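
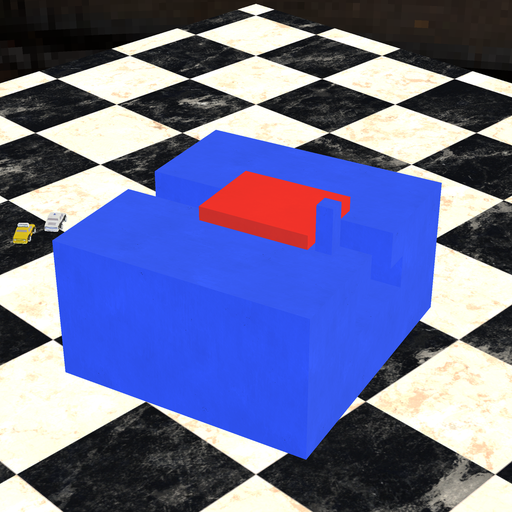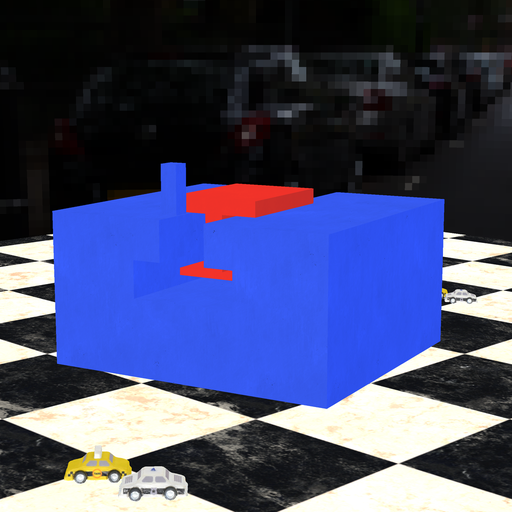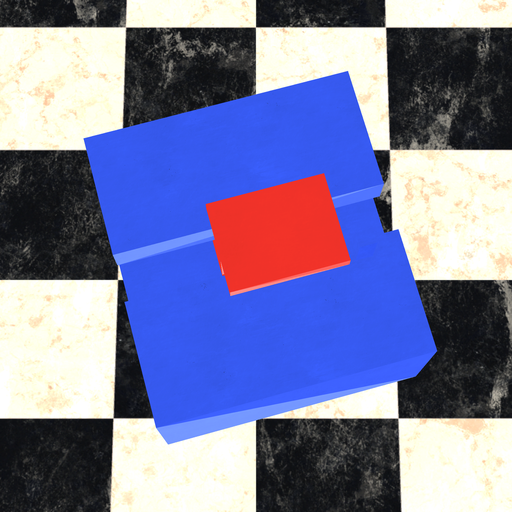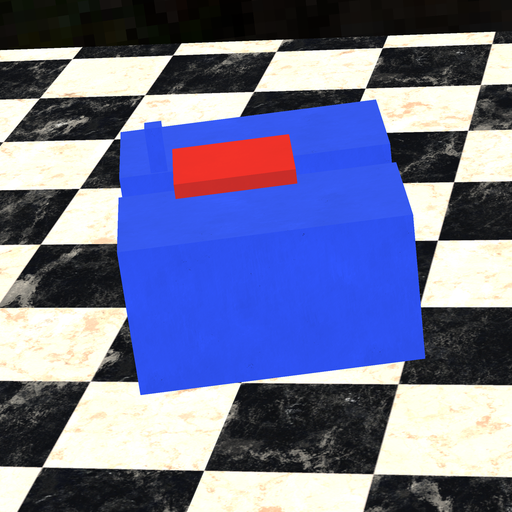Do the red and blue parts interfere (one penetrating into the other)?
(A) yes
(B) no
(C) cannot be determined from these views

(B) no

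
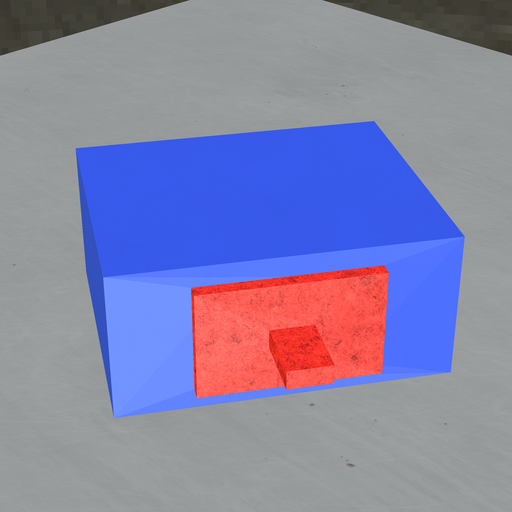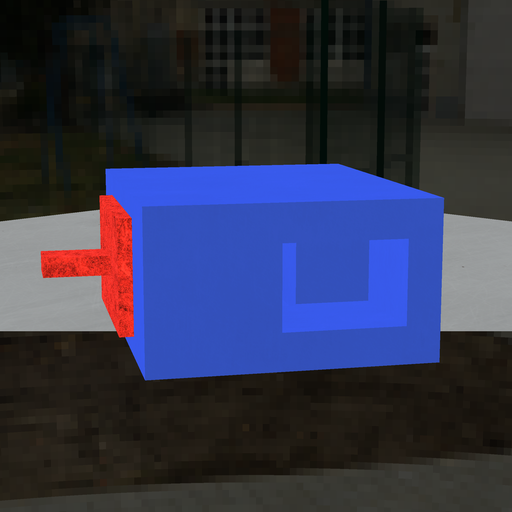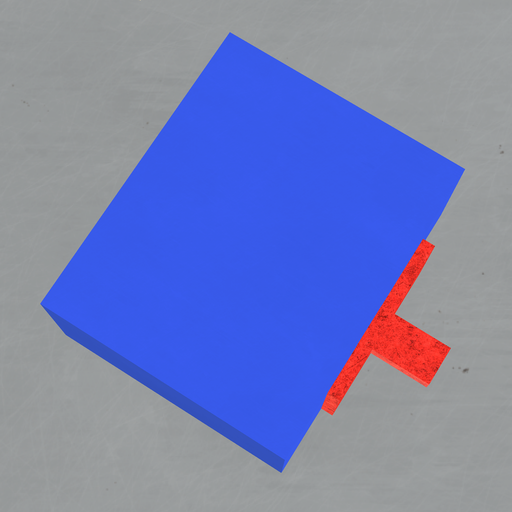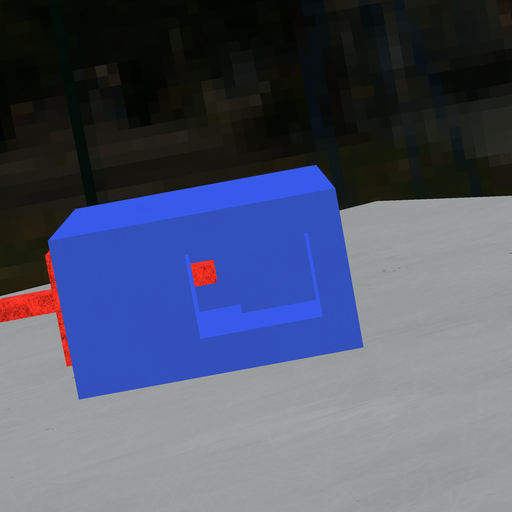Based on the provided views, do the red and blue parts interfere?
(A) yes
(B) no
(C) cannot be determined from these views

(B) no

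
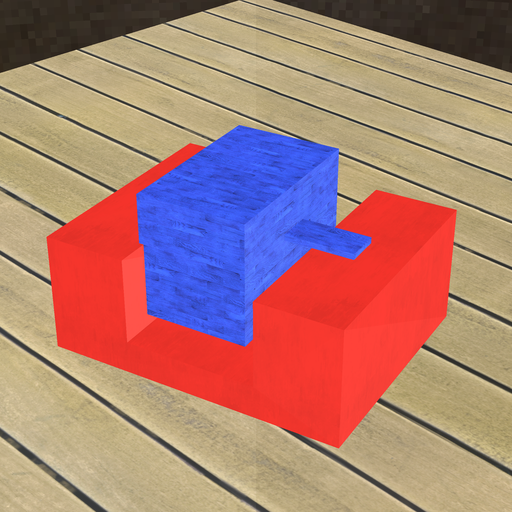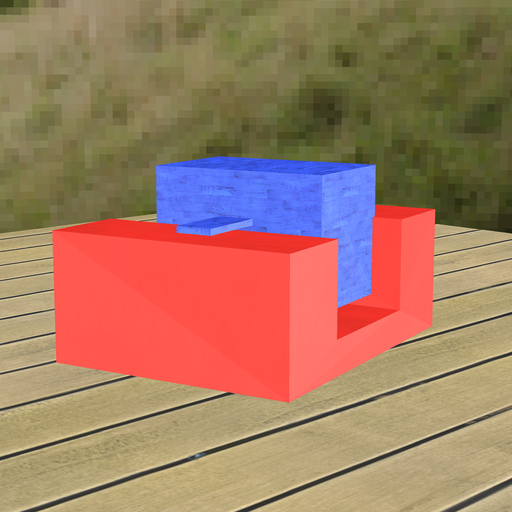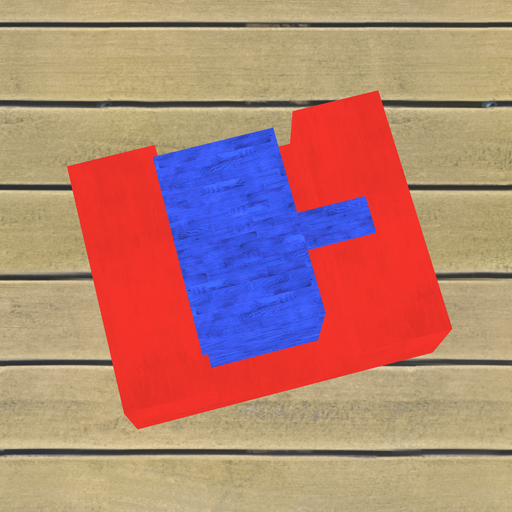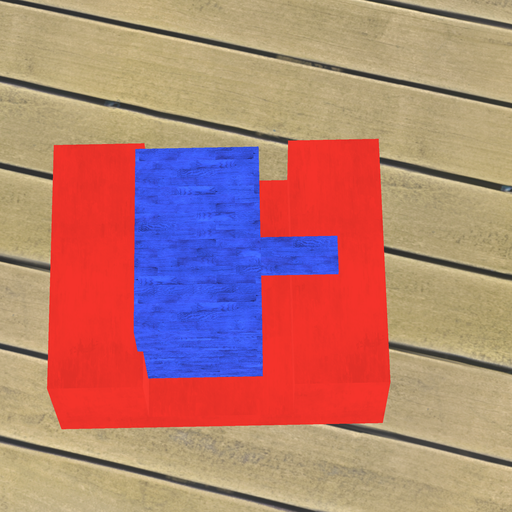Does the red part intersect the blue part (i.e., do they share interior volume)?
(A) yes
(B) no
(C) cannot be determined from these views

(A) yes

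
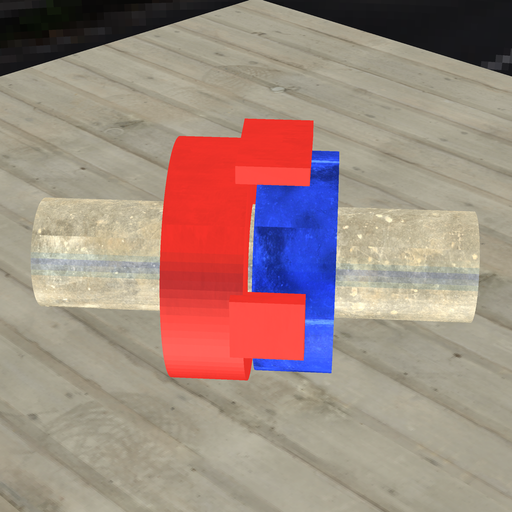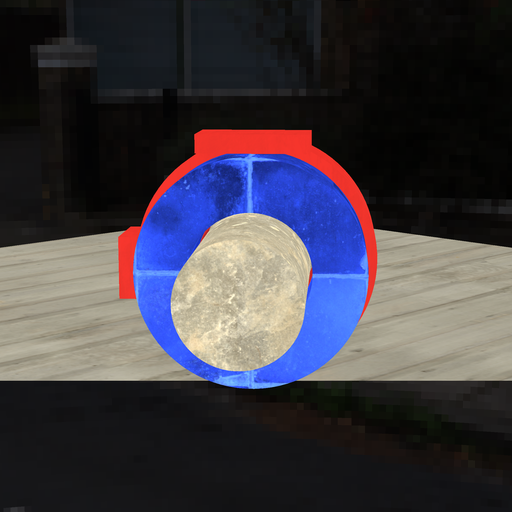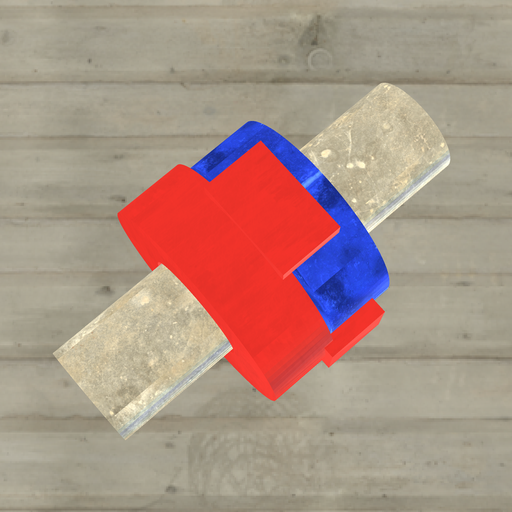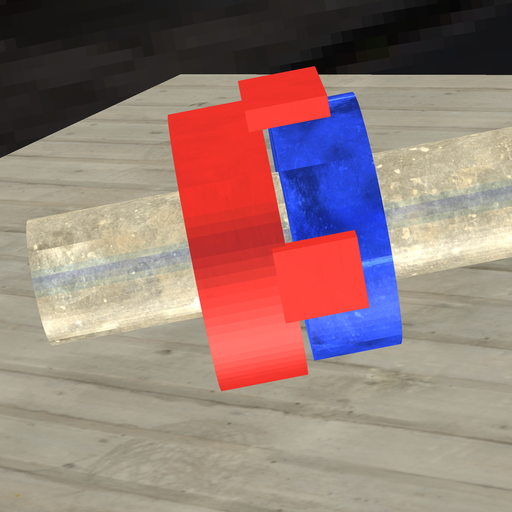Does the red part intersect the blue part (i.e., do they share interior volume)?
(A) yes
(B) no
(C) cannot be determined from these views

(B) no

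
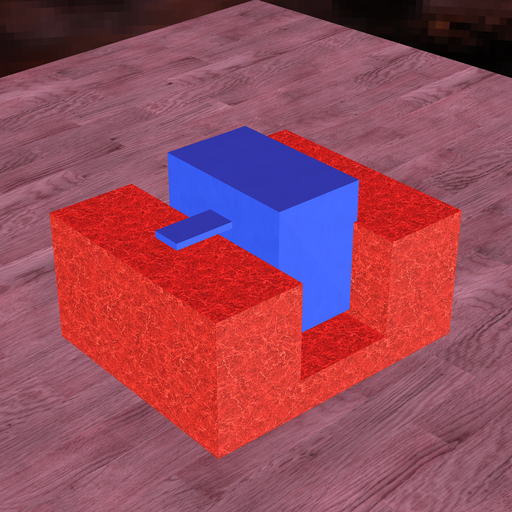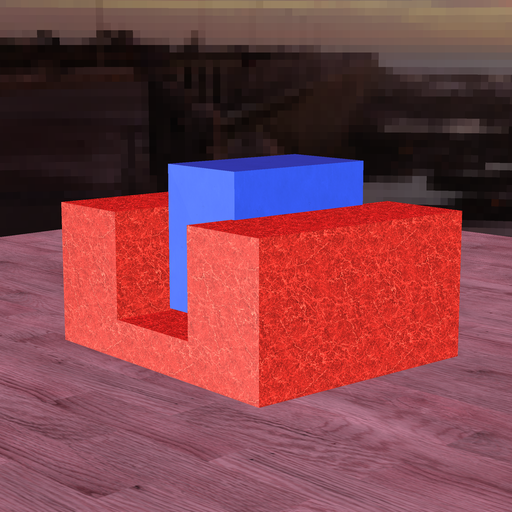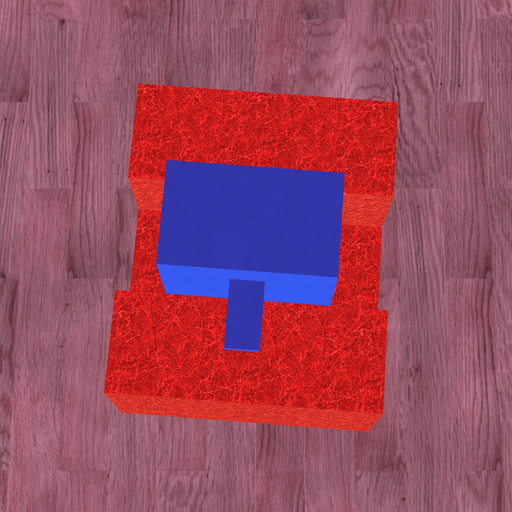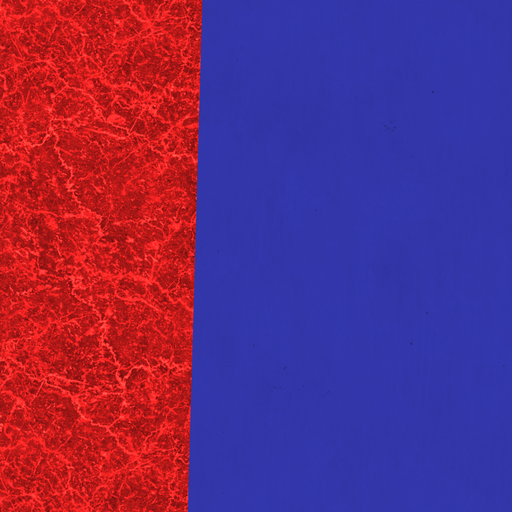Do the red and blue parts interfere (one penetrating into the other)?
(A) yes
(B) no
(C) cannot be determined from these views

(A) yes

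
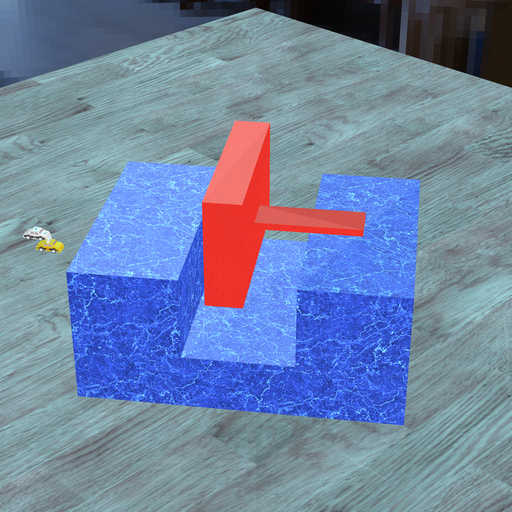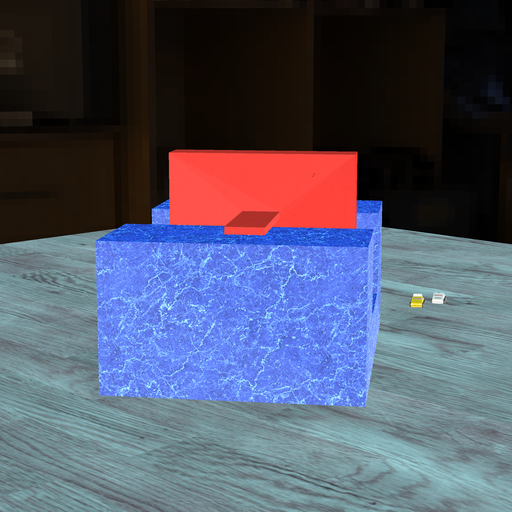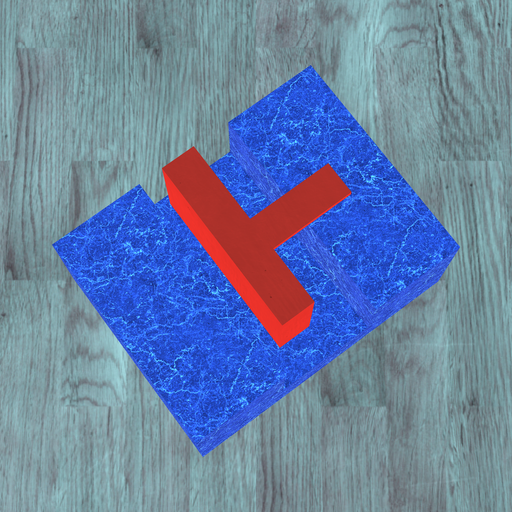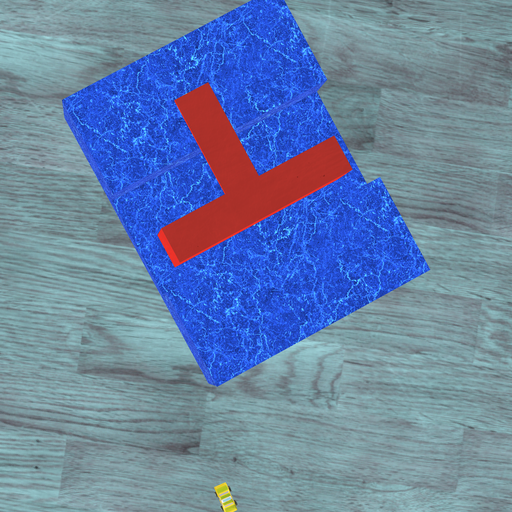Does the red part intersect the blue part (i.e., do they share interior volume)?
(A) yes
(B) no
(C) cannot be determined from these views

(B) no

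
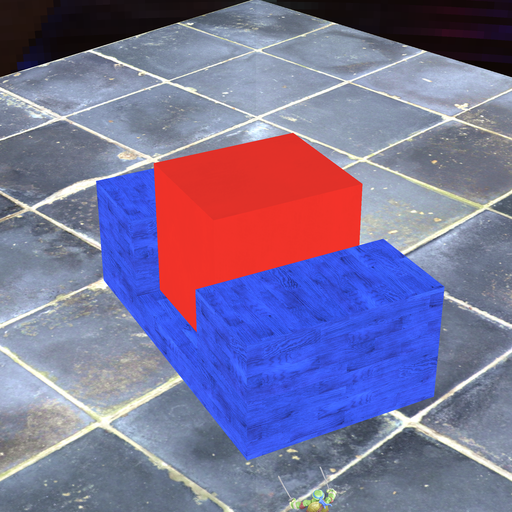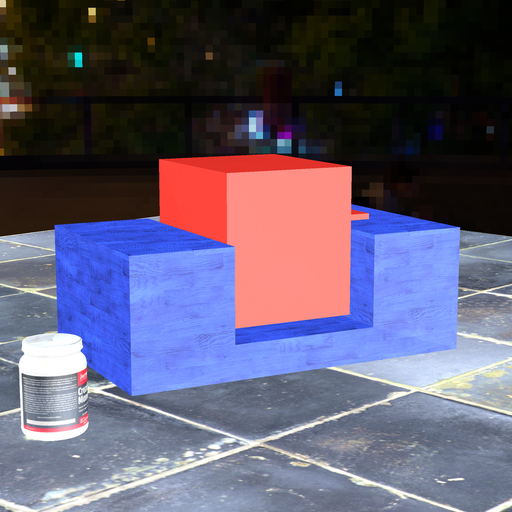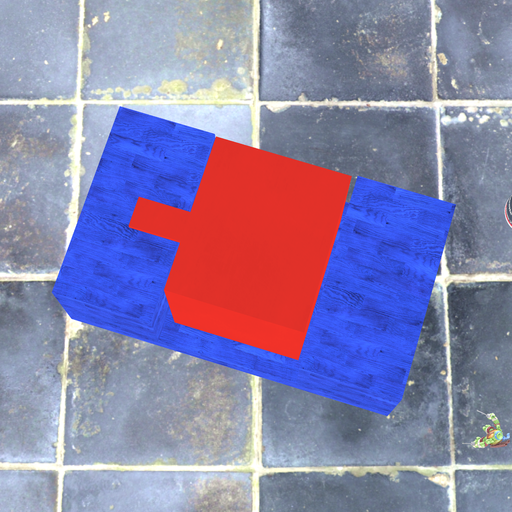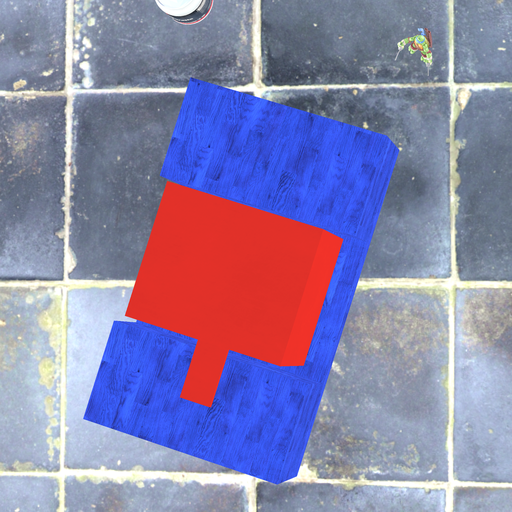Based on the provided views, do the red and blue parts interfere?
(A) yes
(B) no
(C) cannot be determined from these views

(B) no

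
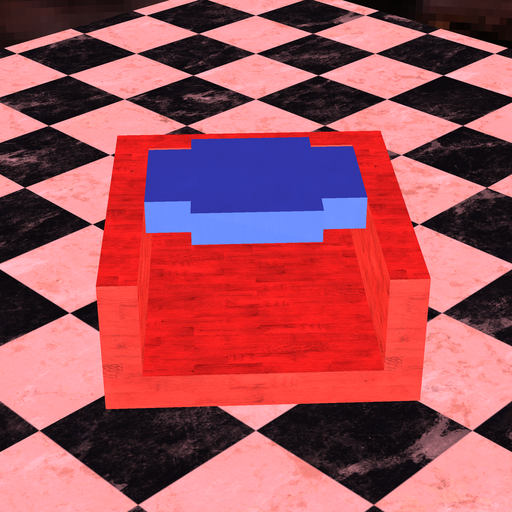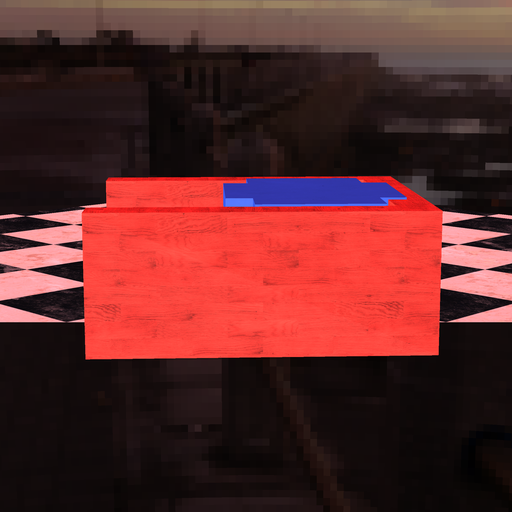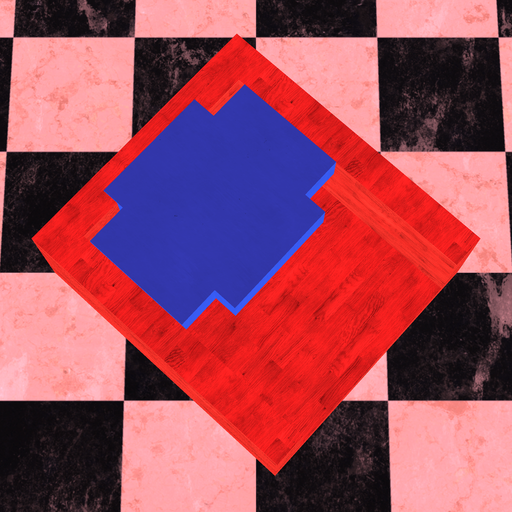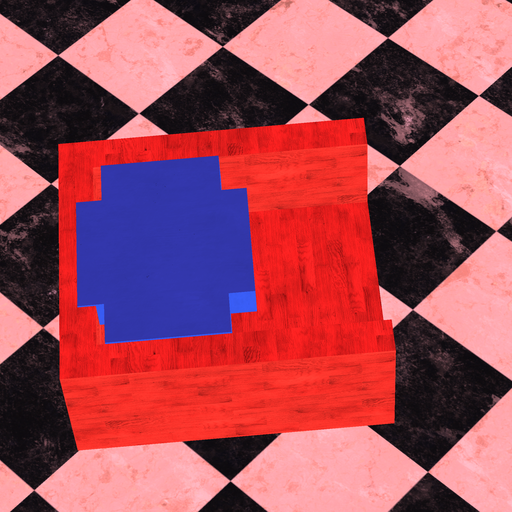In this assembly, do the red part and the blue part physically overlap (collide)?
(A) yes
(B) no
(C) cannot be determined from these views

(A) yes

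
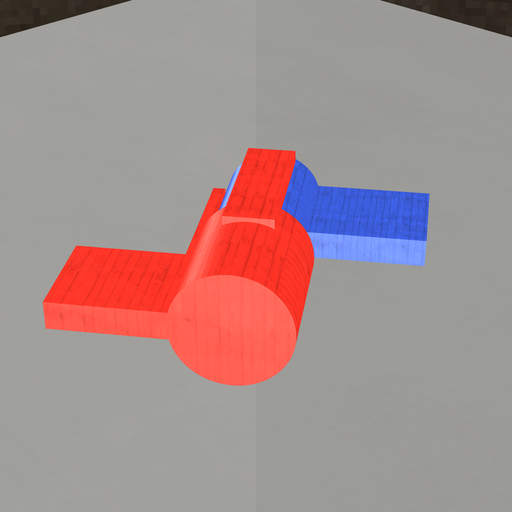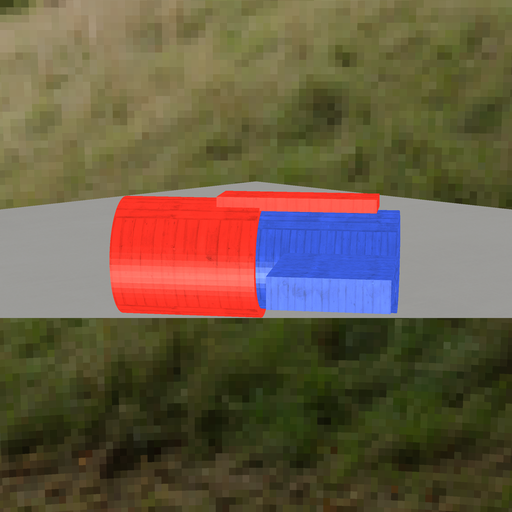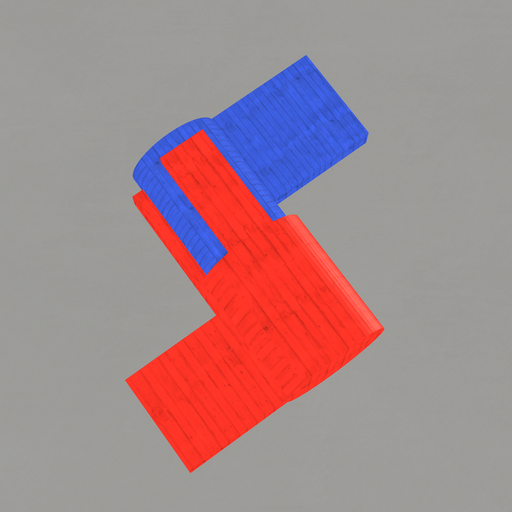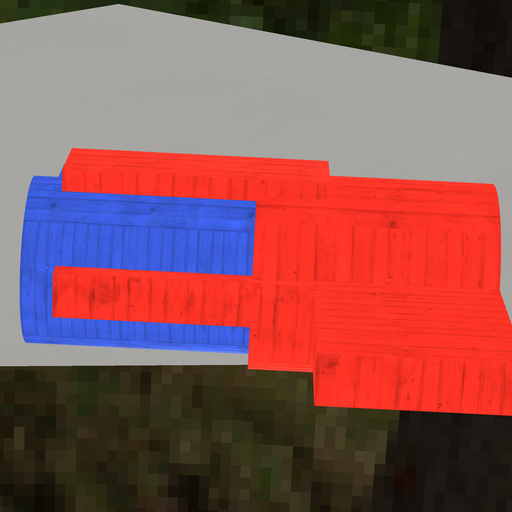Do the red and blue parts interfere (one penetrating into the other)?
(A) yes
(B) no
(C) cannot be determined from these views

(A) yes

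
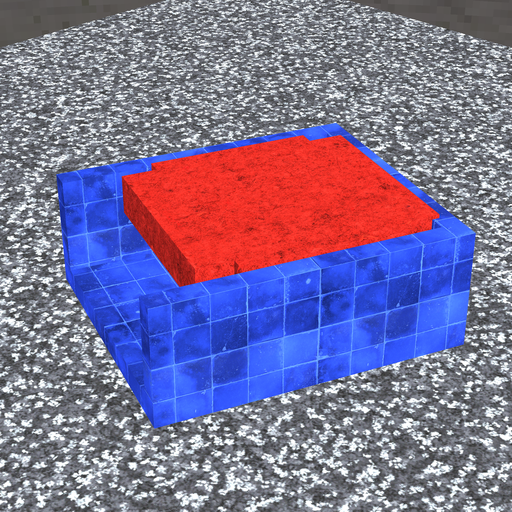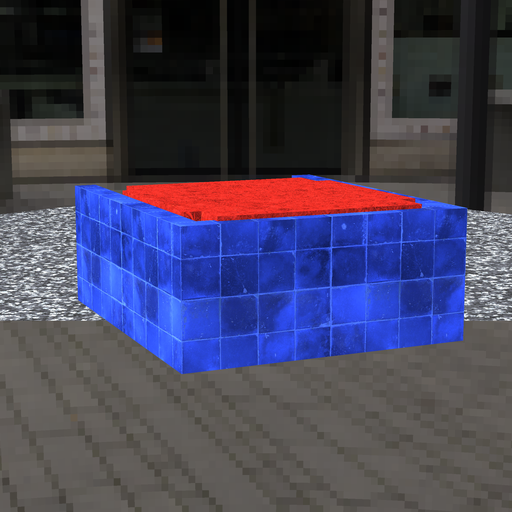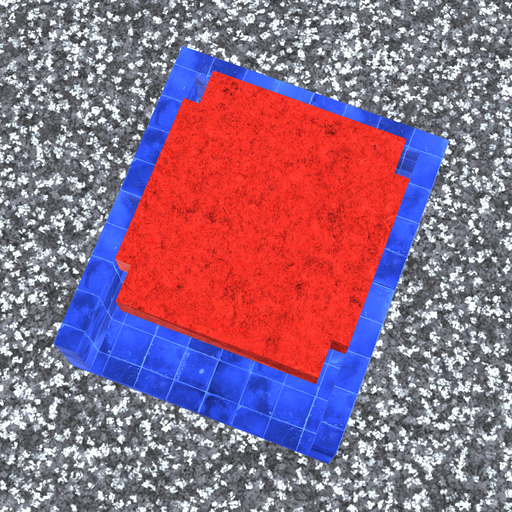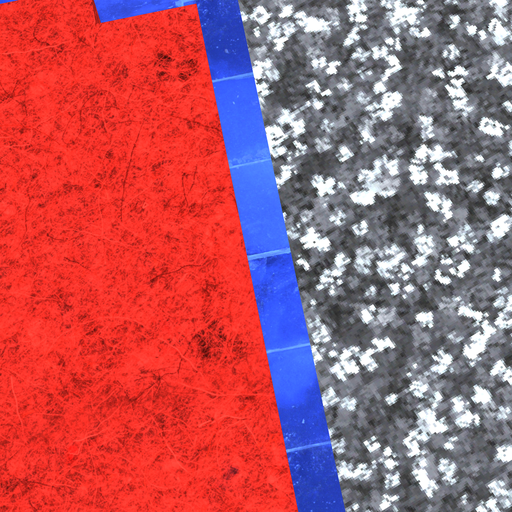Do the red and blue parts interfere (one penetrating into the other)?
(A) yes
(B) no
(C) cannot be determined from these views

(A) yes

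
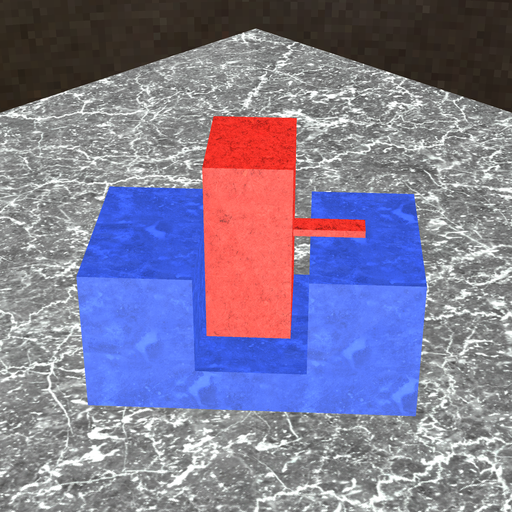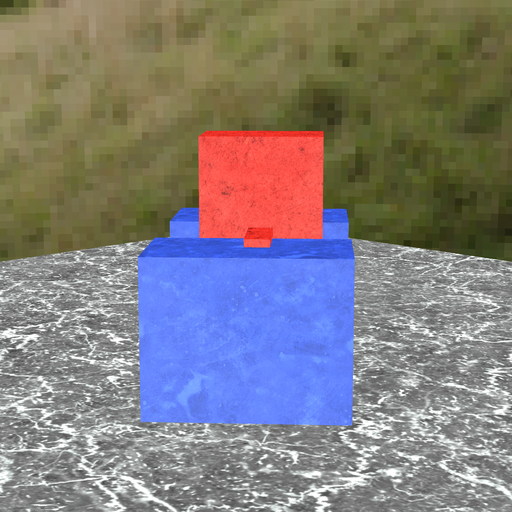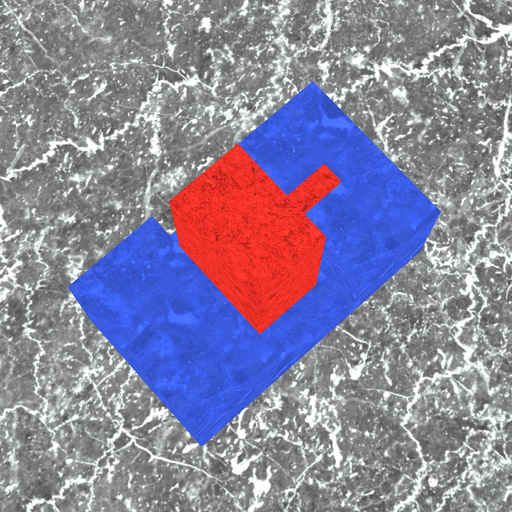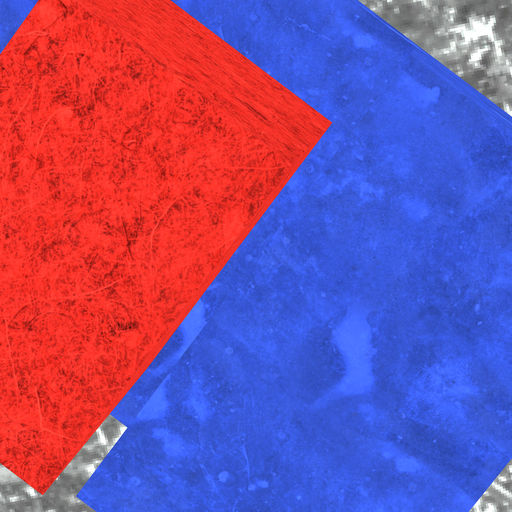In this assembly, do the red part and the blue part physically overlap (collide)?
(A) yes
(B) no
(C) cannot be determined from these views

(B) no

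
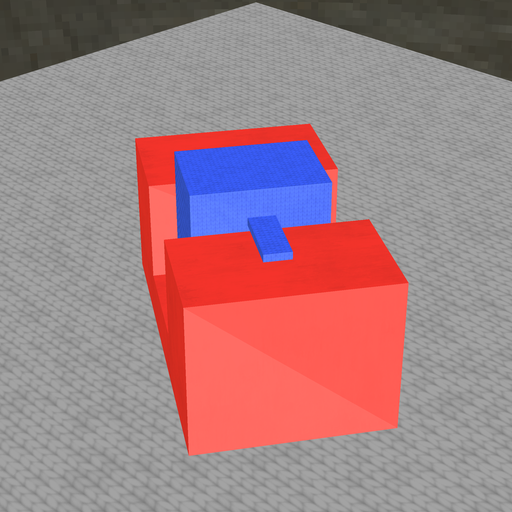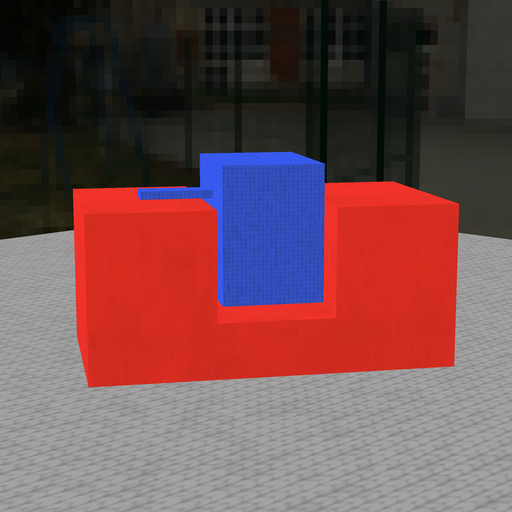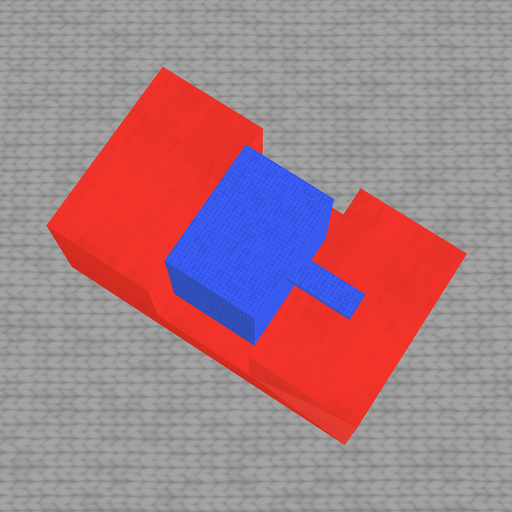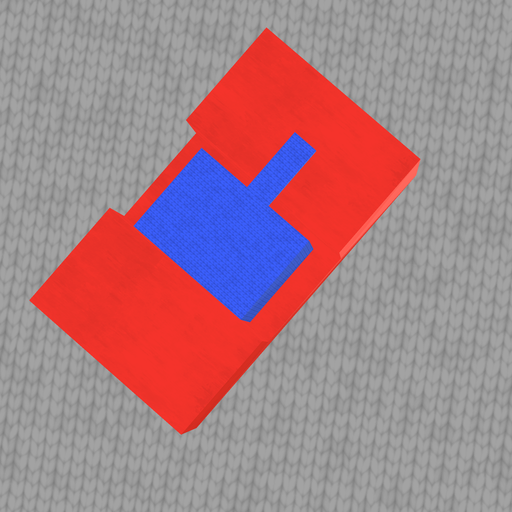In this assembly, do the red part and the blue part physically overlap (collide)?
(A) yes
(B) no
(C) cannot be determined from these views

(B) no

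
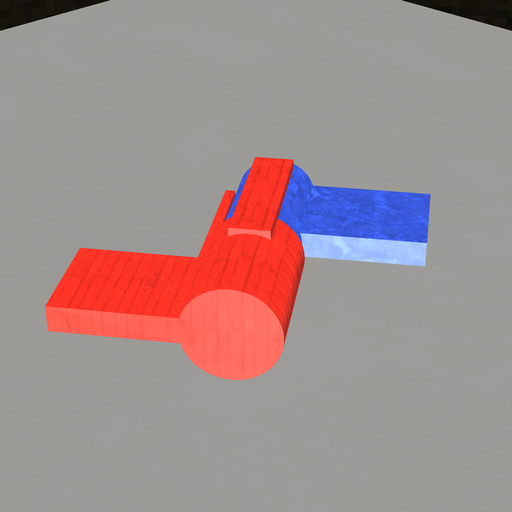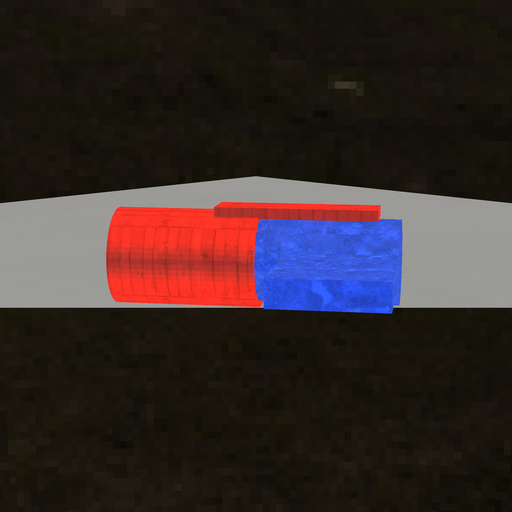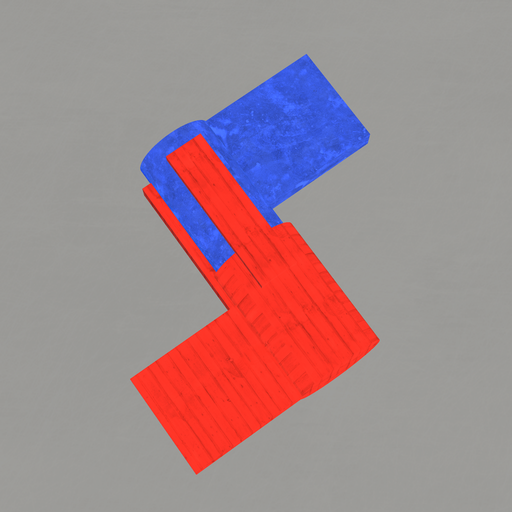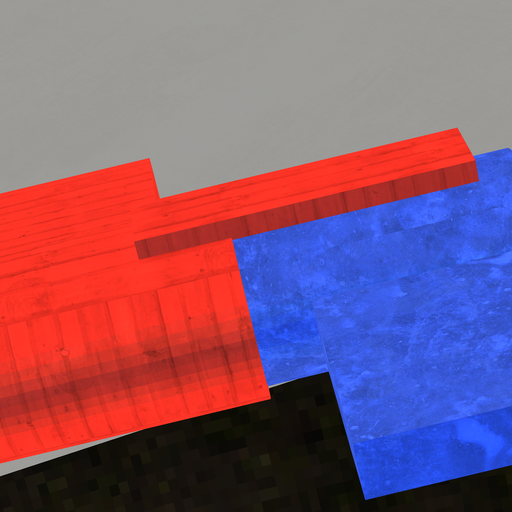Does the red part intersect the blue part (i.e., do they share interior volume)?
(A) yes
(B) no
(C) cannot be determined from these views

(A) yes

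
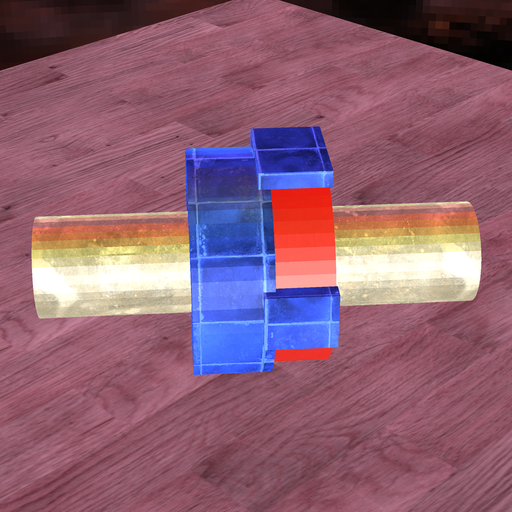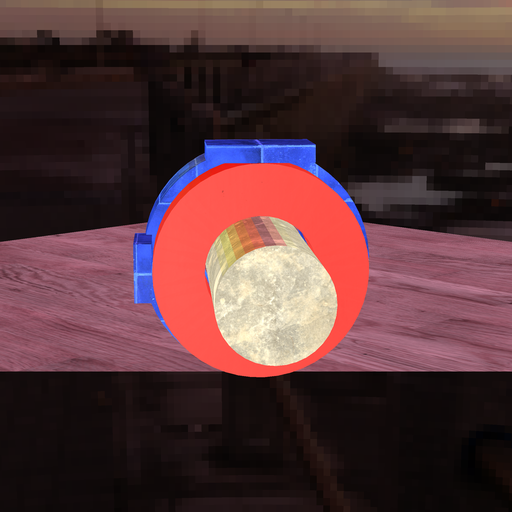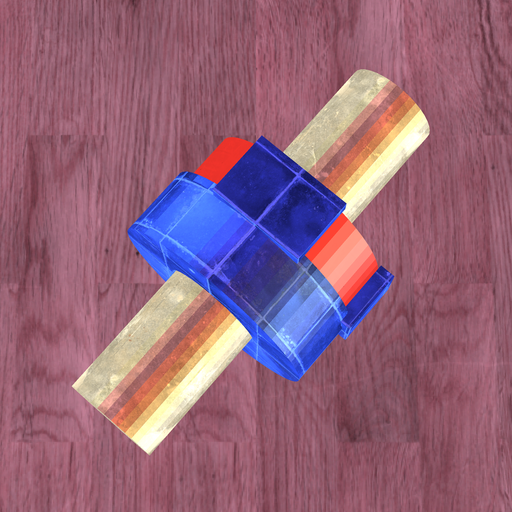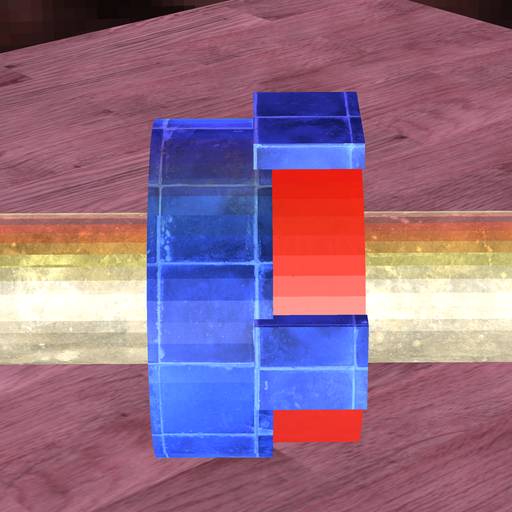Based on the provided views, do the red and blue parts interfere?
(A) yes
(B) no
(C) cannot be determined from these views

(A) yes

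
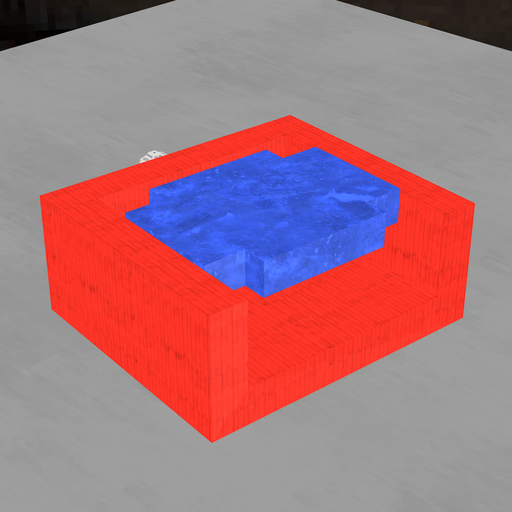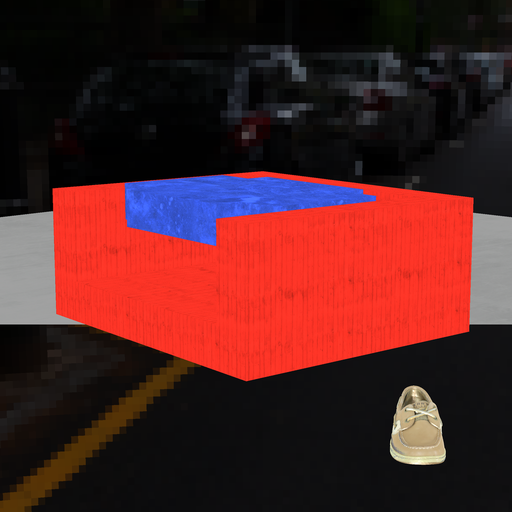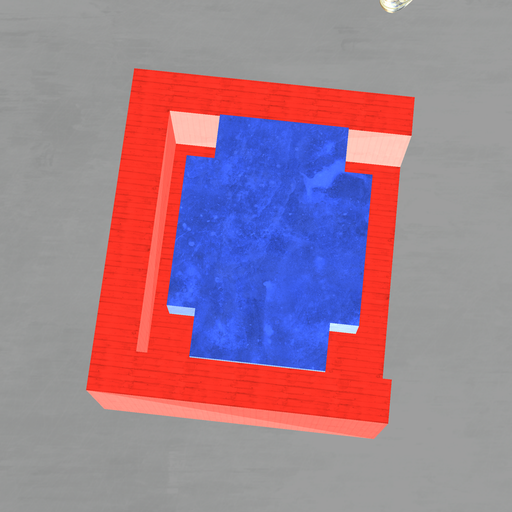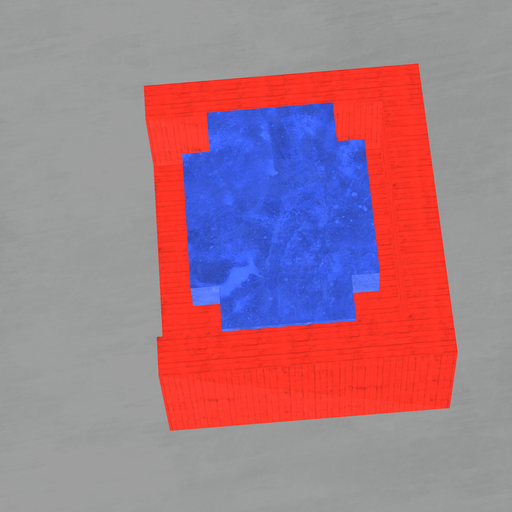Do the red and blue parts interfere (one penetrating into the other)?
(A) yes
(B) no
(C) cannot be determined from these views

(B) no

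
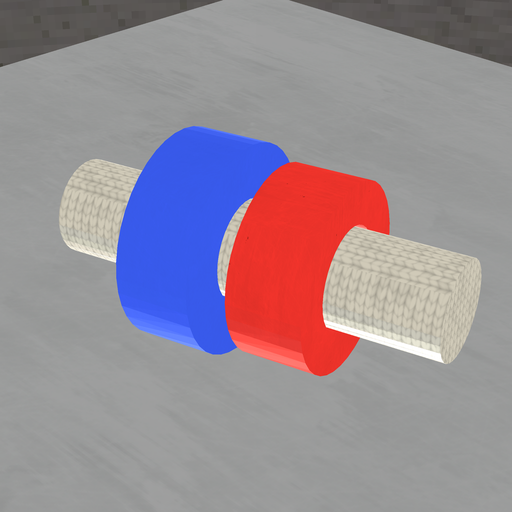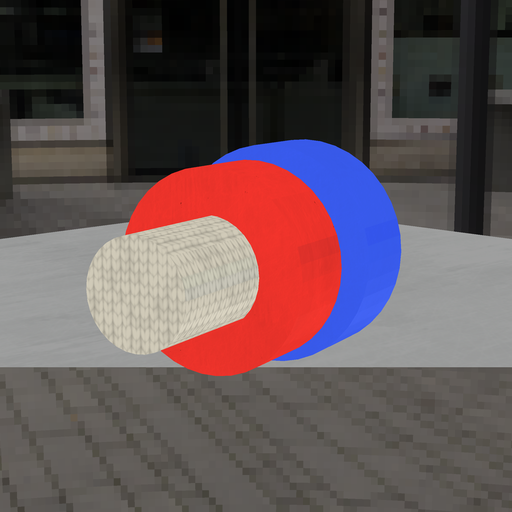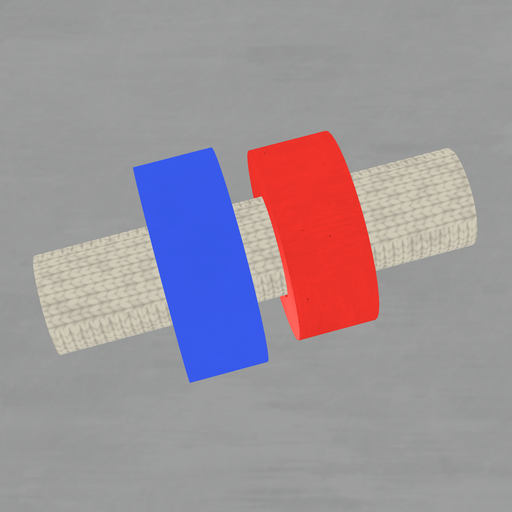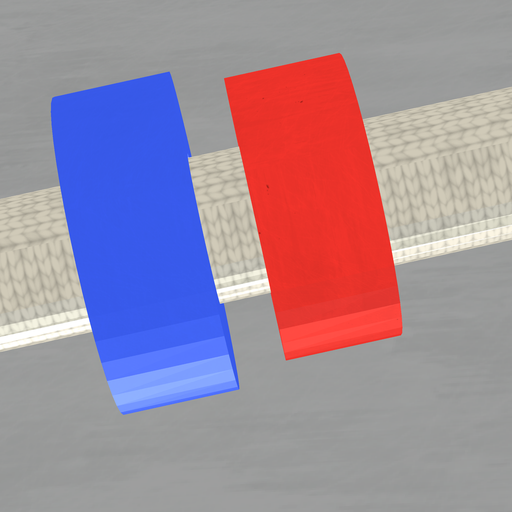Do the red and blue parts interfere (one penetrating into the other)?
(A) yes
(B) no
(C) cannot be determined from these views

(B) no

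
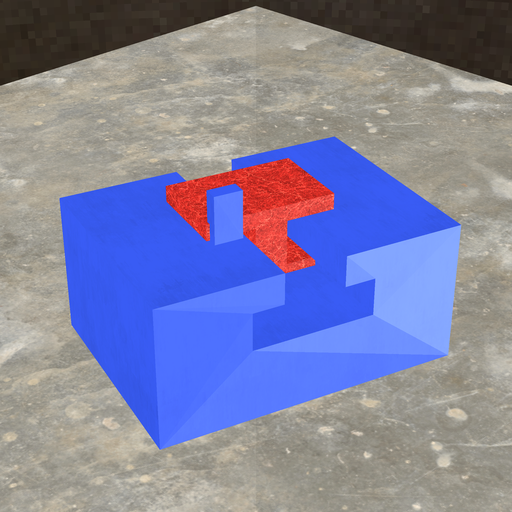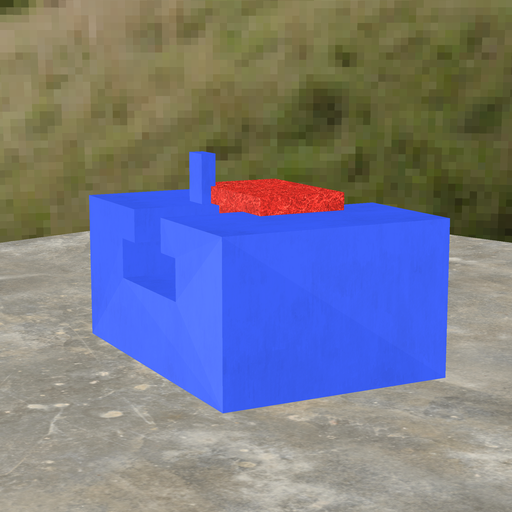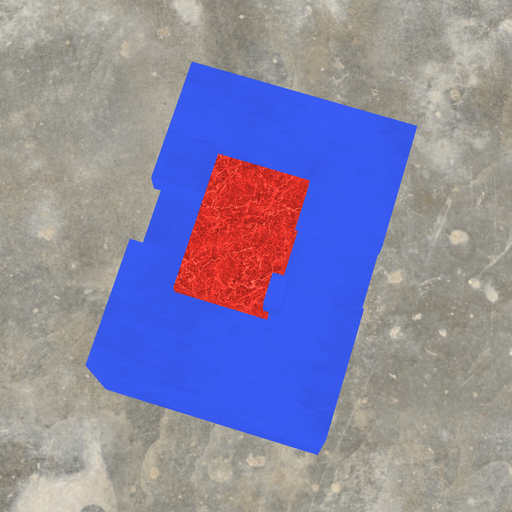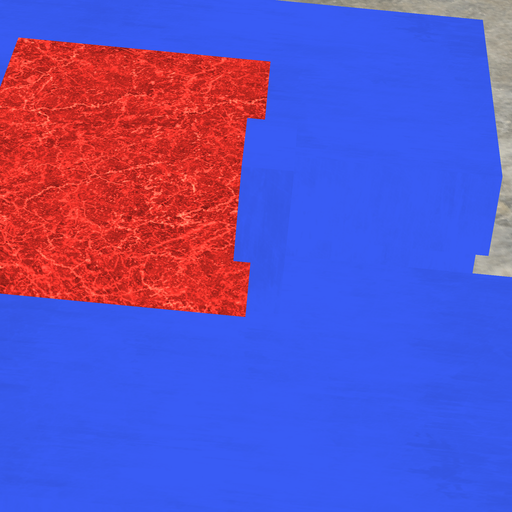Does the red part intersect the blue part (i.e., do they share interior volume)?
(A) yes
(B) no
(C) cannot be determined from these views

(A) yes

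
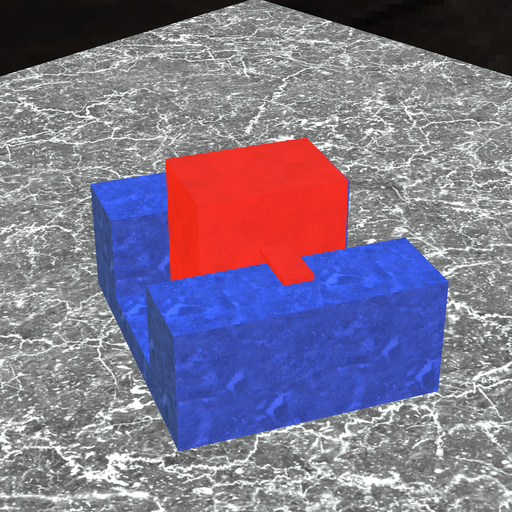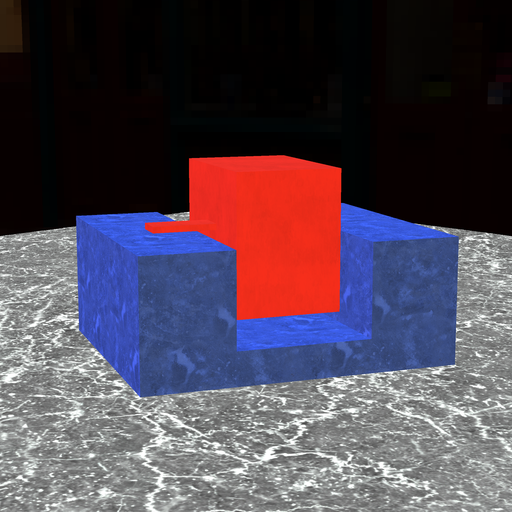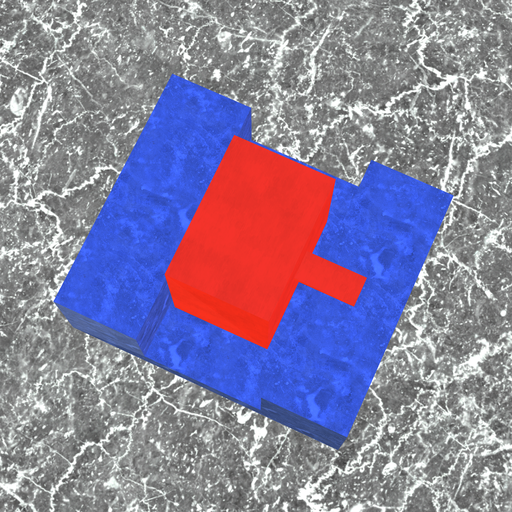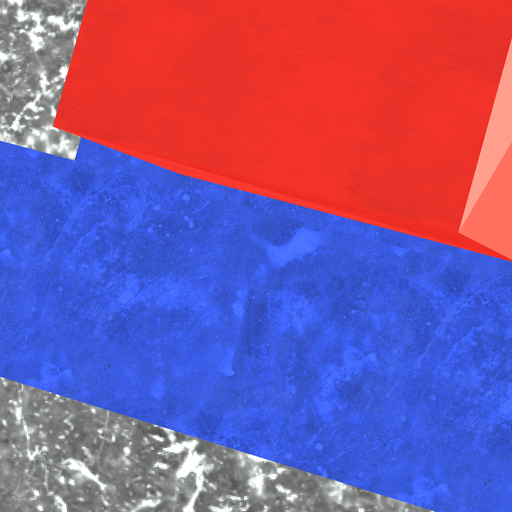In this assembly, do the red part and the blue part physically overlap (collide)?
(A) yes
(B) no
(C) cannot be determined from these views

(B) no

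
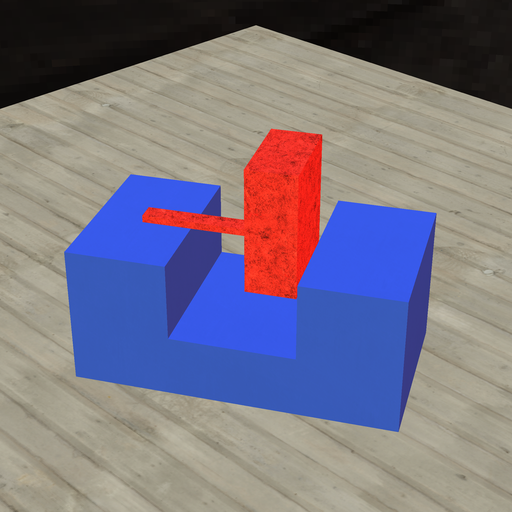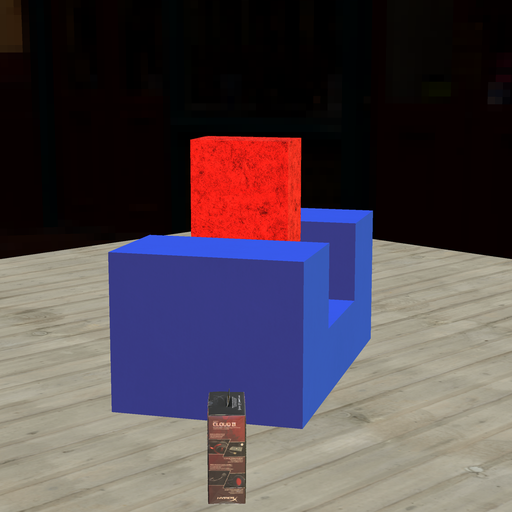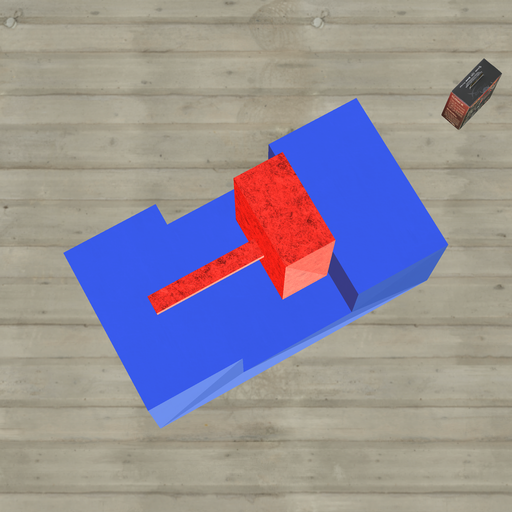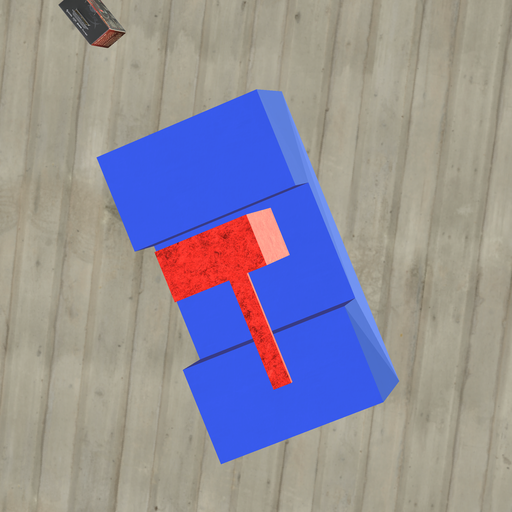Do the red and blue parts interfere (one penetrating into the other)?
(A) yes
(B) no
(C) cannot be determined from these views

(B) no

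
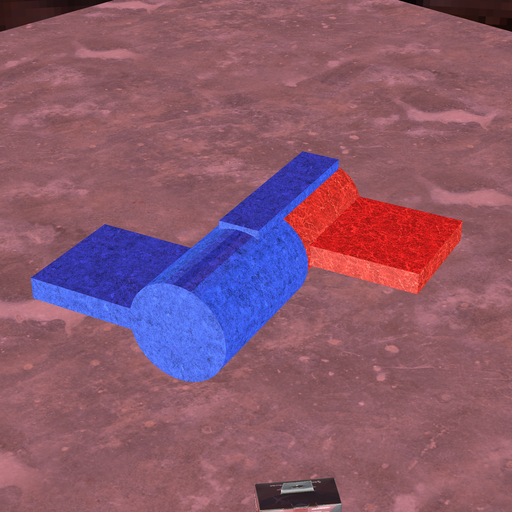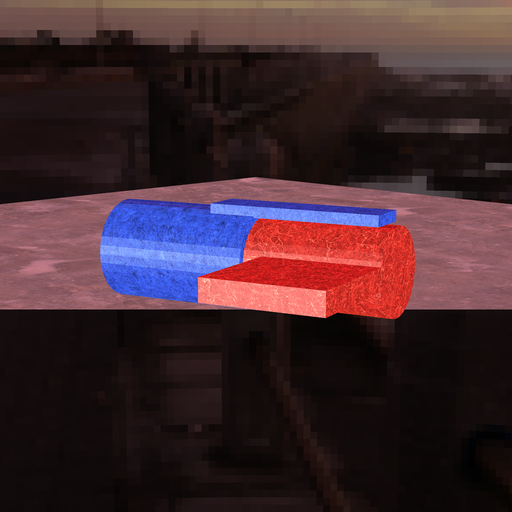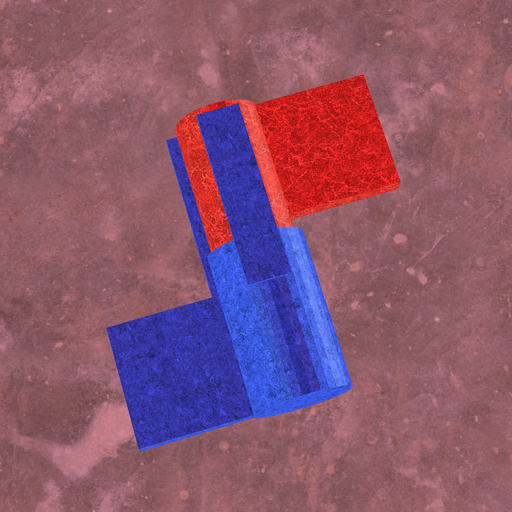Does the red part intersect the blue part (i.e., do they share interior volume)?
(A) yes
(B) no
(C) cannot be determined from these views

(A) yes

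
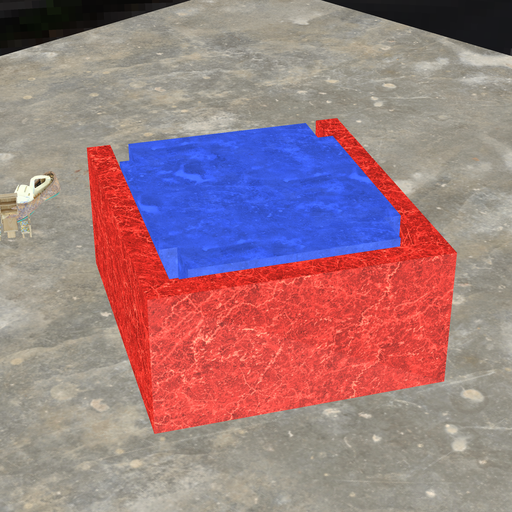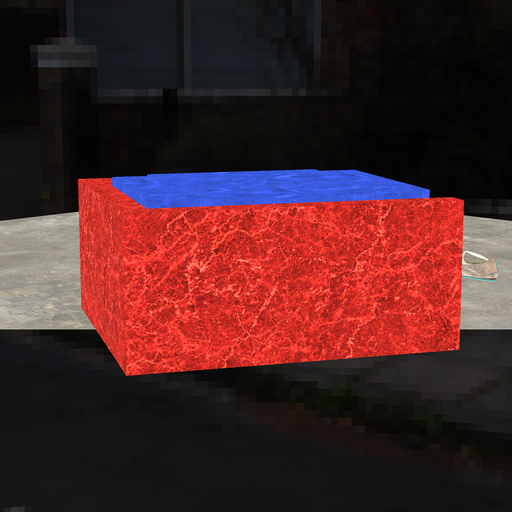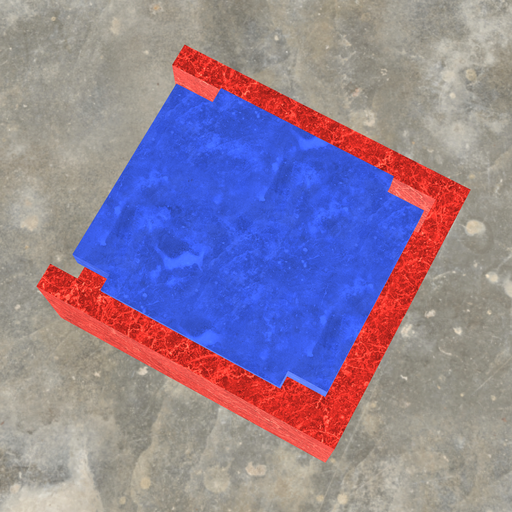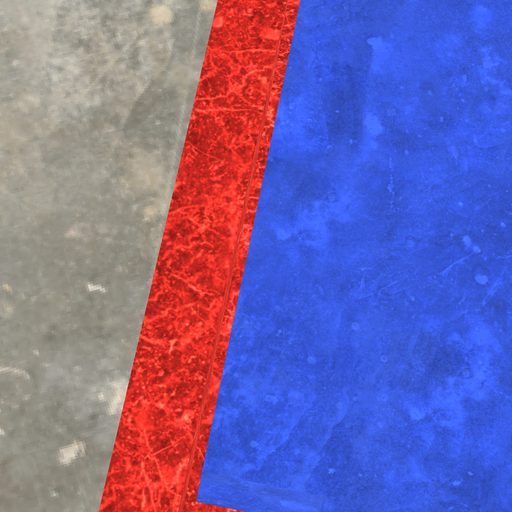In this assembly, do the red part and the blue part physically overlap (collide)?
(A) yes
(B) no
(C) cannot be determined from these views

(B) no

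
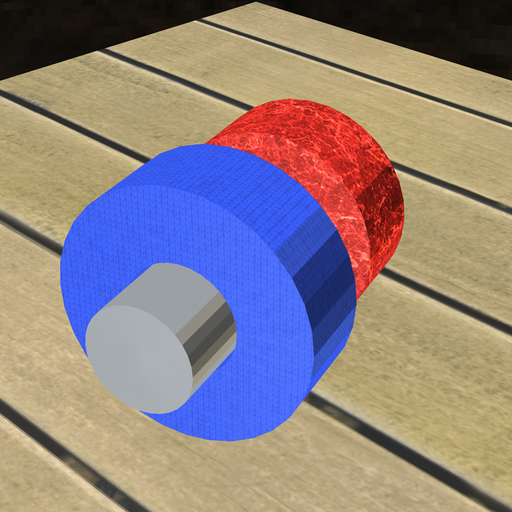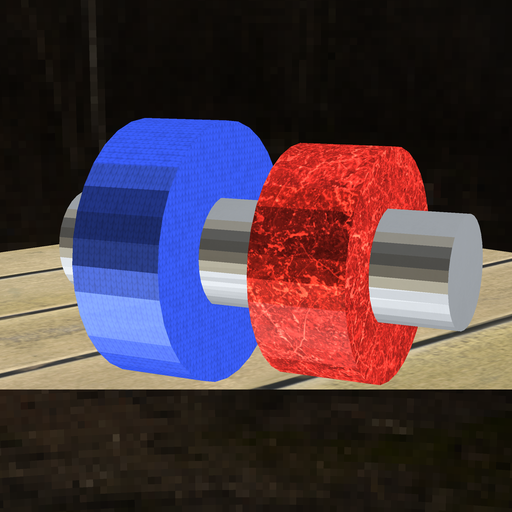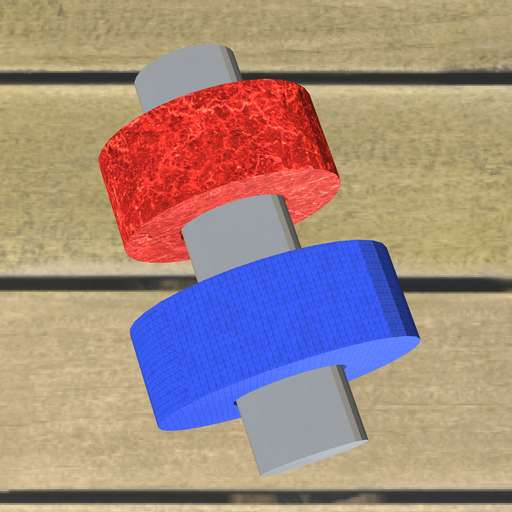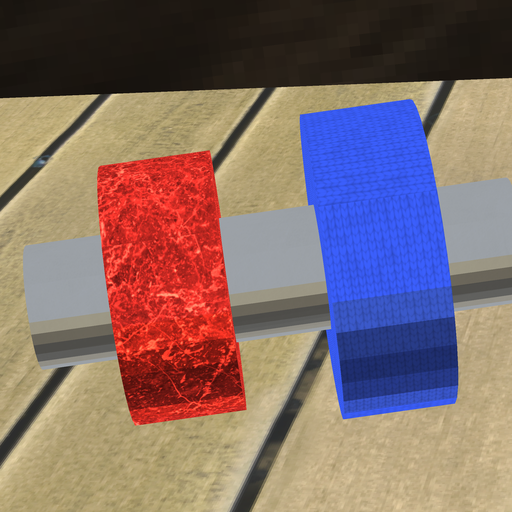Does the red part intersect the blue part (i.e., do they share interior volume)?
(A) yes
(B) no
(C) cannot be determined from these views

(B) no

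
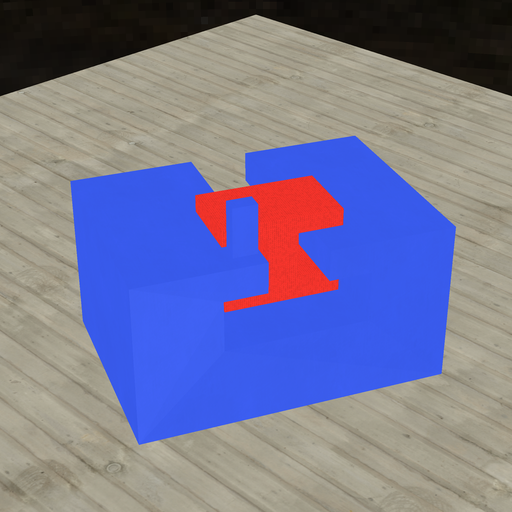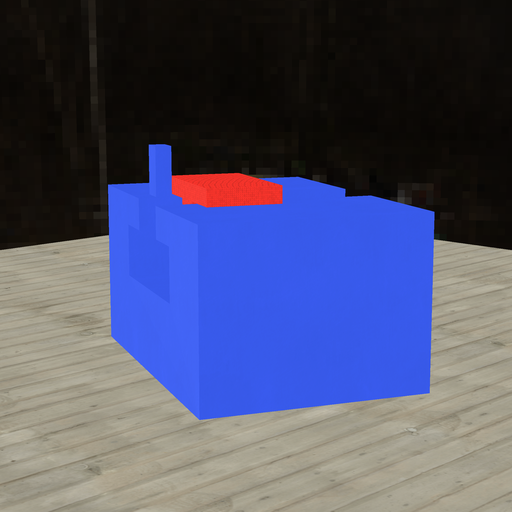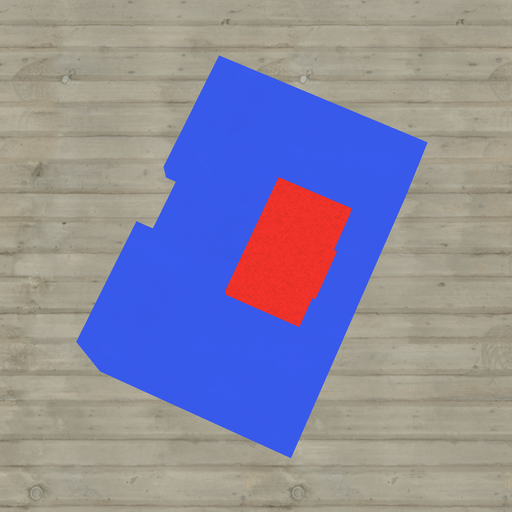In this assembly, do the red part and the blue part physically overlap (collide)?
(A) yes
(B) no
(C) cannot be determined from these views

(B) no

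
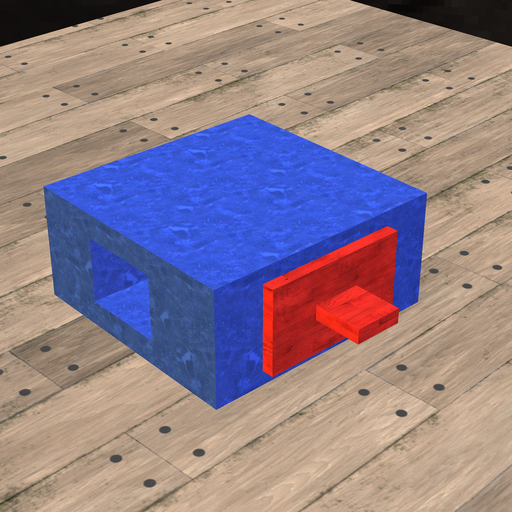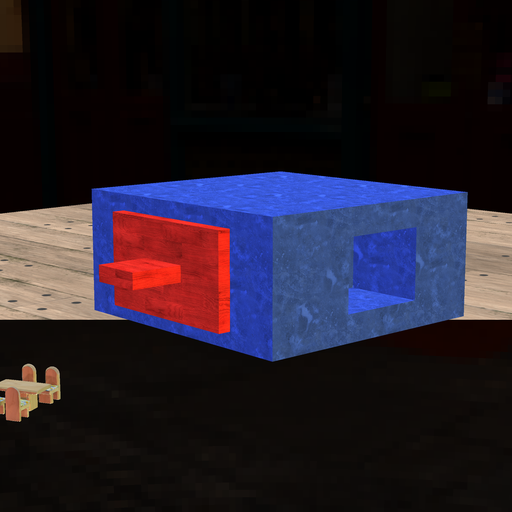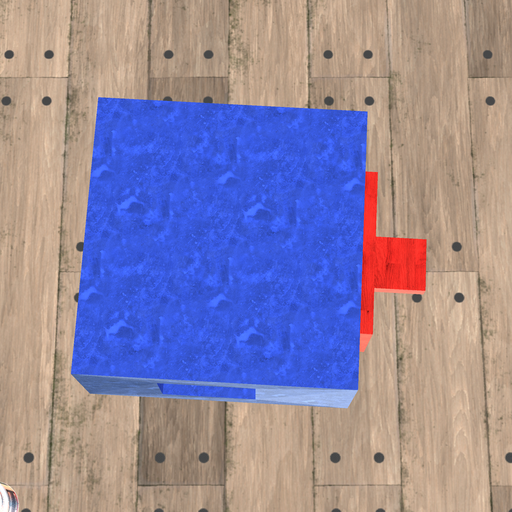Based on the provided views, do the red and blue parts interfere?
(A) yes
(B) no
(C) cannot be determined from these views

(C) cannot be determined from these views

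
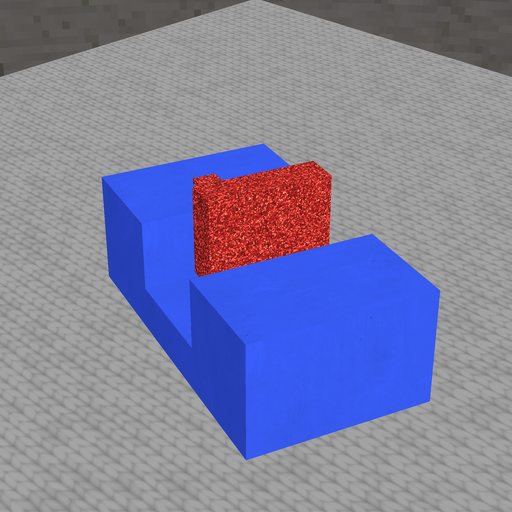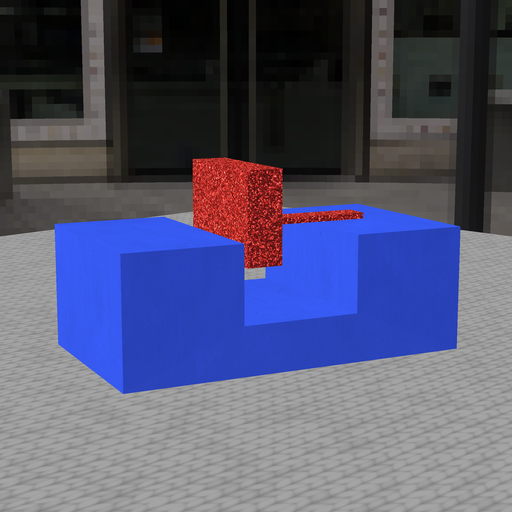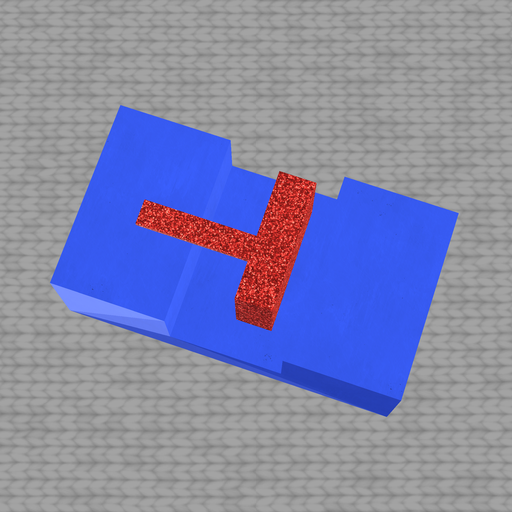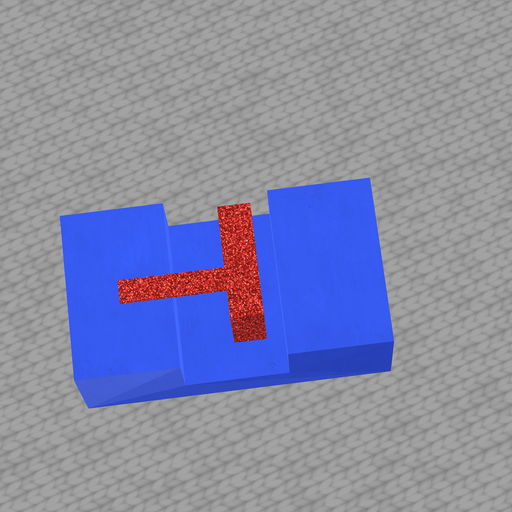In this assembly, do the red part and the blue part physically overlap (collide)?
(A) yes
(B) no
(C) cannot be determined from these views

(B) no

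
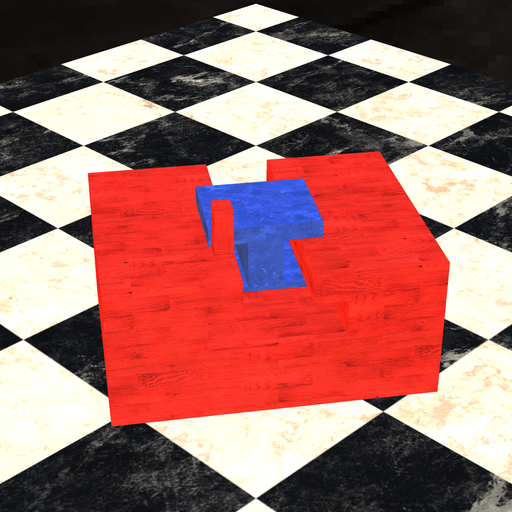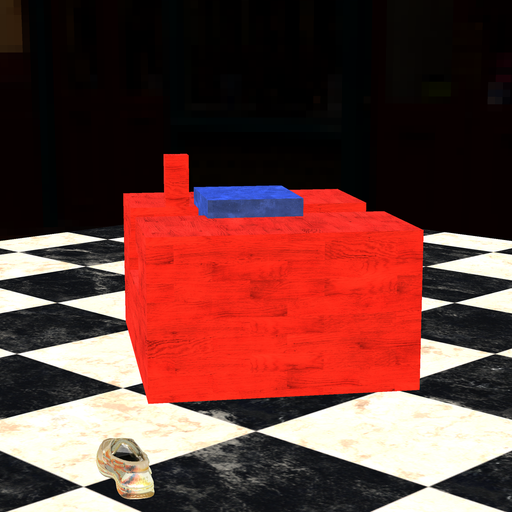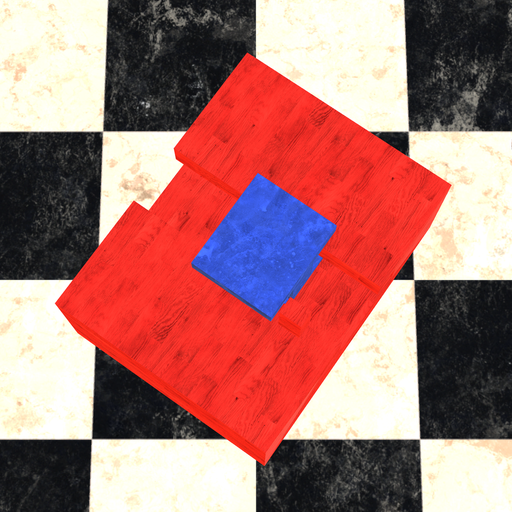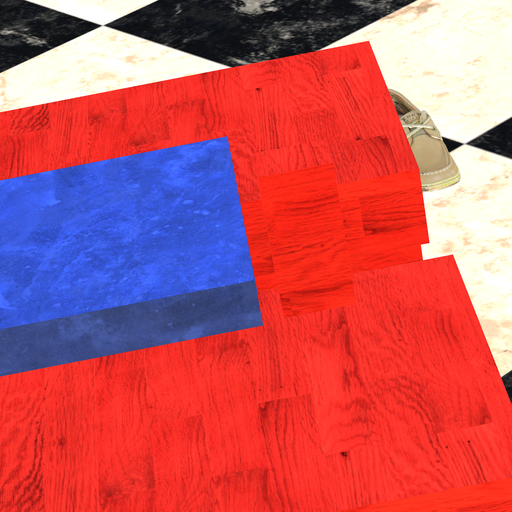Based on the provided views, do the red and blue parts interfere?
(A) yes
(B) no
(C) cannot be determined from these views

(B) no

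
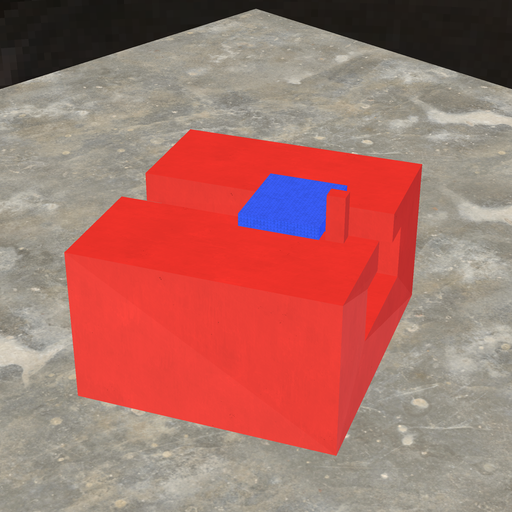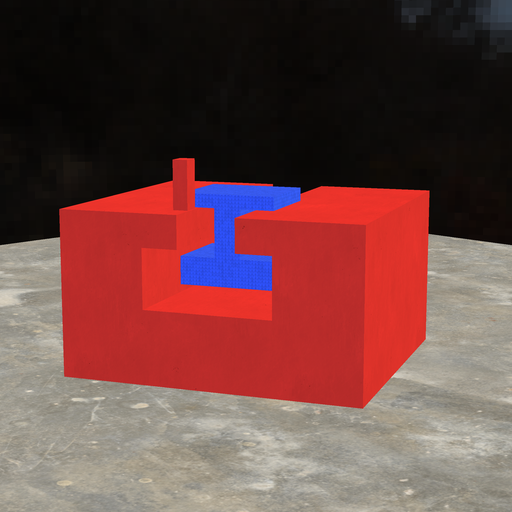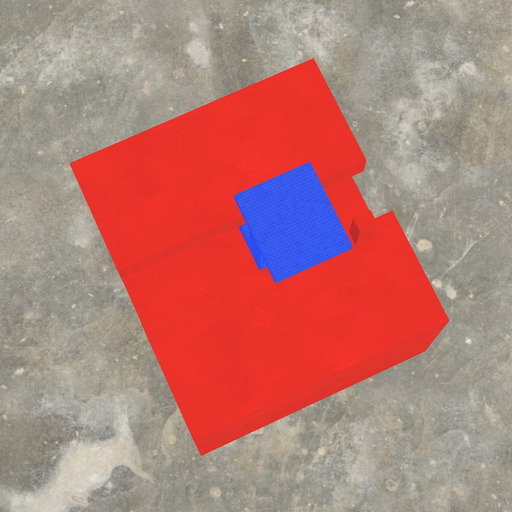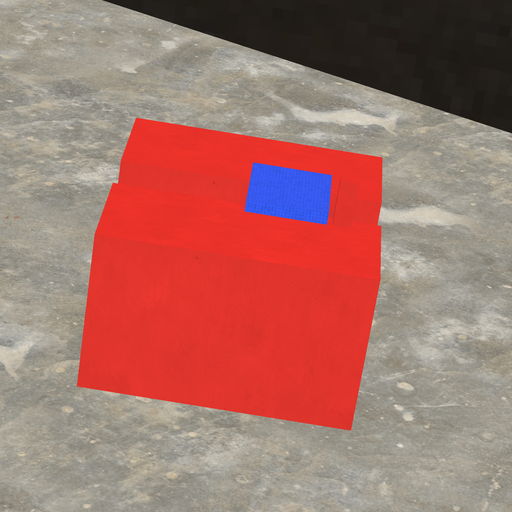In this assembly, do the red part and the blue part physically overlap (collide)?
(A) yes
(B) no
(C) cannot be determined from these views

(B) no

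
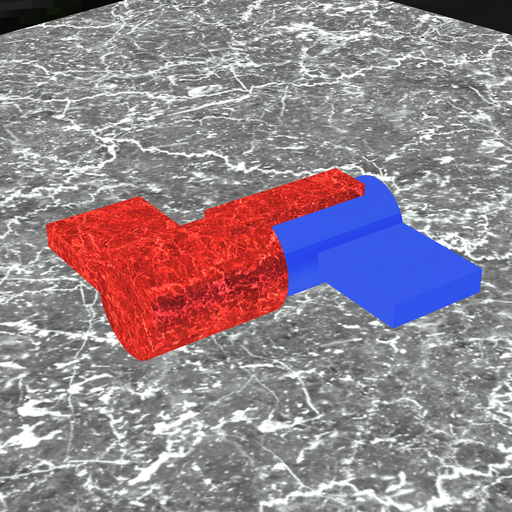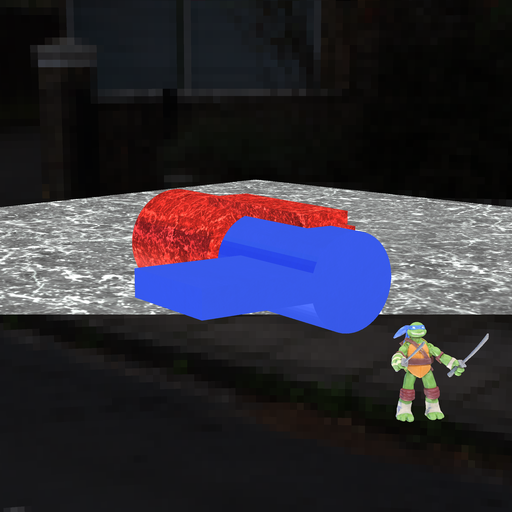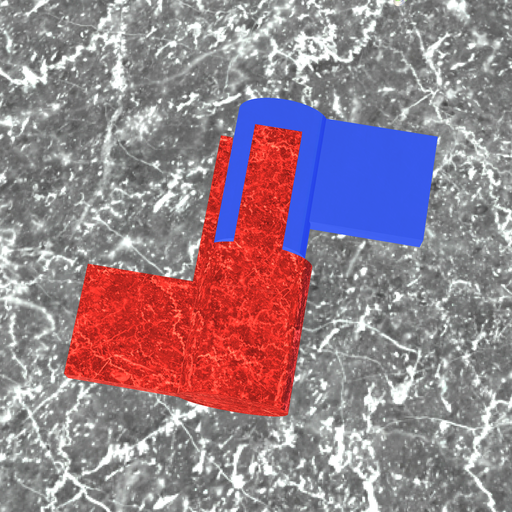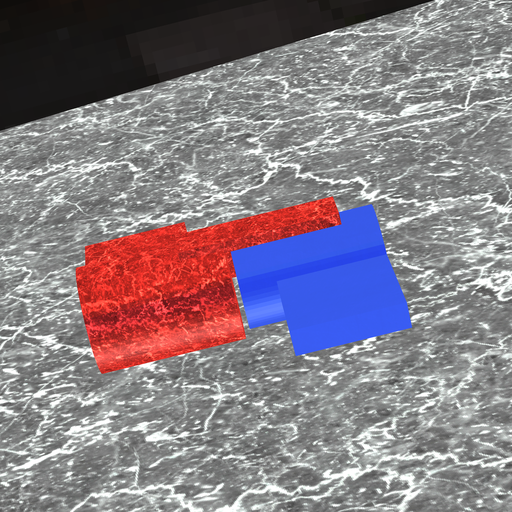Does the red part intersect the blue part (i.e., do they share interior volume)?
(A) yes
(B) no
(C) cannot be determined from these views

(B) no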